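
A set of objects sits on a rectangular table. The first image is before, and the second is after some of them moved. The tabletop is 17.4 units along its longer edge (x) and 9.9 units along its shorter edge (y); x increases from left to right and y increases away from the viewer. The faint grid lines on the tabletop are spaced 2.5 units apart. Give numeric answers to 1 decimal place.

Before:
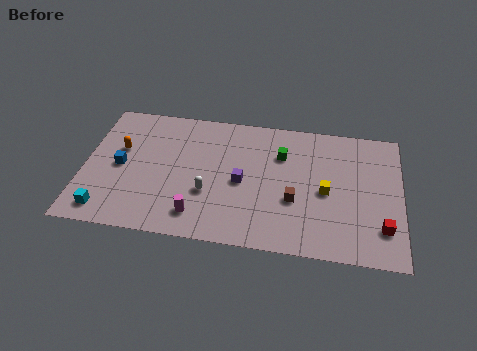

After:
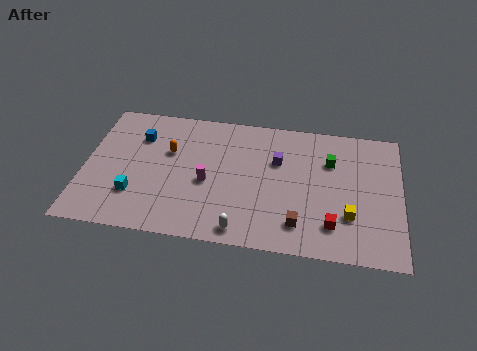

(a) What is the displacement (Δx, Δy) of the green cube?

(2.7, -0.1)

The green cube was at about (10.8, 7.0) and moved to about (13.5, 6.9).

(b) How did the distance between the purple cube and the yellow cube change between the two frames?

+0.7

Before: roughly 4.6 units apart; after: 5.3. That's 0.7 units further apart.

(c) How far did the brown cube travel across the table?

1.7

The brown cube was near (11.6, 3.7) before and (11.9, 2.0) after, so it travelled √(0.3² + 1.7²) ≈ 1.7 units.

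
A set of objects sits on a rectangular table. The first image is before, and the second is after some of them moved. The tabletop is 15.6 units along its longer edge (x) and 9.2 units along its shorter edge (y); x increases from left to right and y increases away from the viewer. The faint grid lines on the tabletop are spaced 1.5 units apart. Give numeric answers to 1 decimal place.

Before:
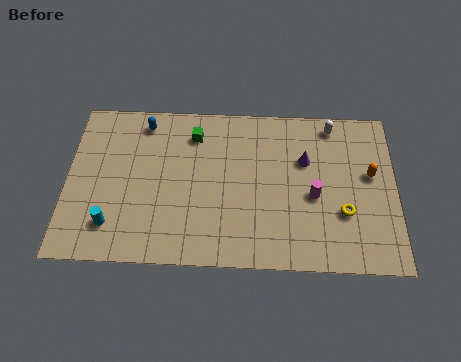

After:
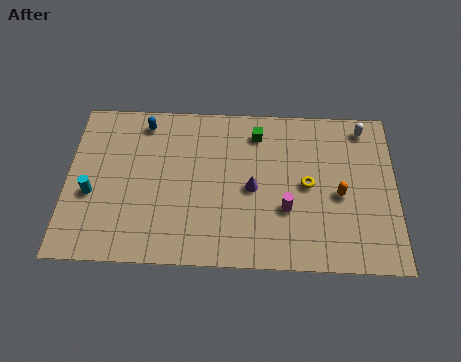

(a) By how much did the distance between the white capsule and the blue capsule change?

+1.5

They were about 9.0 units apart before and 10.5 after — 1.5 units further apart.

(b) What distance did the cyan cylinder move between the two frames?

2.0

From (2.2, 2.0) to (1.2, 3.7), the cyan cylinder covered √(1.0² + 1.7²) ≈ 2.0 units.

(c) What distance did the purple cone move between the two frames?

3.0

From (11.3, 6.0) to (8.8, 4.3), the purple cone covered √(2.5² + 1.7²) ≈ 3.0 units.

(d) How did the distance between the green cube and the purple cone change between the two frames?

-2.3

They were about 5.5 units apart before and 3.2 after — 2.3 units closer together.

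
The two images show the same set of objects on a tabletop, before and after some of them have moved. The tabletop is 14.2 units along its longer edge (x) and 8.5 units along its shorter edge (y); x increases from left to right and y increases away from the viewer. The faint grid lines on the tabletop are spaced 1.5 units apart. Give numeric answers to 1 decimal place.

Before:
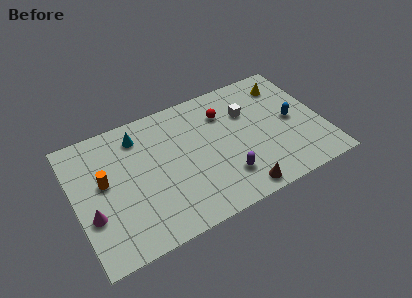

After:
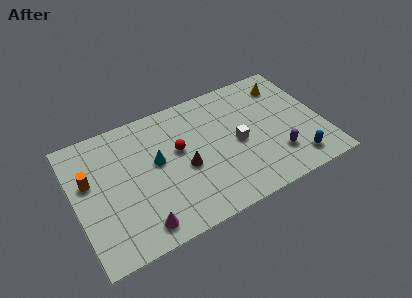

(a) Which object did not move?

the yellow cone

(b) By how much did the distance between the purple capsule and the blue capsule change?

-3.4

The distance was about 4.7 in the first image and 1.3 in the second, so they moved 3.4 units closer together.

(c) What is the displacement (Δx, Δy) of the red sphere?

(-2.8, -1.3)

The red sphere started near (8.8, 6.3) and ended near (6.0, 5.0).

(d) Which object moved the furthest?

the brown cone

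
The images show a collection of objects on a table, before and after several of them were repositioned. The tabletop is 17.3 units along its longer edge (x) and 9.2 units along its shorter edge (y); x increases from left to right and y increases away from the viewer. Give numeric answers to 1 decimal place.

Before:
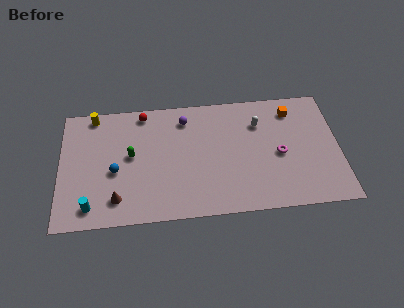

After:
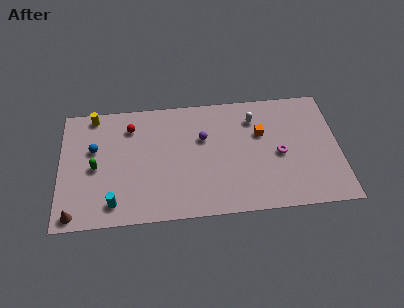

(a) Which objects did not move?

the magenta torus and the yellow cylinder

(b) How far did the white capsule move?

0.5

The white capsule moved from about (12.4, 6.7) to (12.1, 7.1), a distance of √(0.3² + 0.4²) ≈ 0.5.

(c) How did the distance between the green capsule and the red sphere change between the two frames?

+0.3

They were about 3.3 units apart before and 3.6 after — 0.3 units further apart.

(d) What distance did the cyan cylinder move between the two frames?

1.4

From (1.9, 1.4) to (3.3, 1.5), the cyan cylinder covered √(1.4² + 0.1²) ≈ 1.4 units.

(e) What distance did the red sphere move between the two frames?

1.3

The red sphere was near (5.2, 8.2) before and (4.4, 7.2) after, so it travelled √(0.8² + 1.0²) ≈ 1.3 units.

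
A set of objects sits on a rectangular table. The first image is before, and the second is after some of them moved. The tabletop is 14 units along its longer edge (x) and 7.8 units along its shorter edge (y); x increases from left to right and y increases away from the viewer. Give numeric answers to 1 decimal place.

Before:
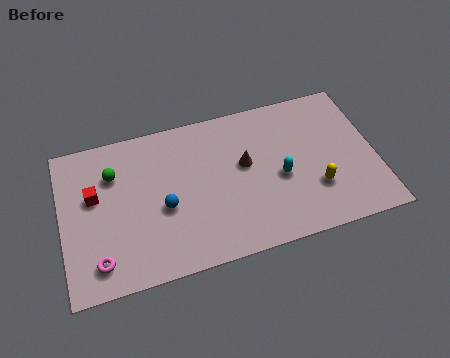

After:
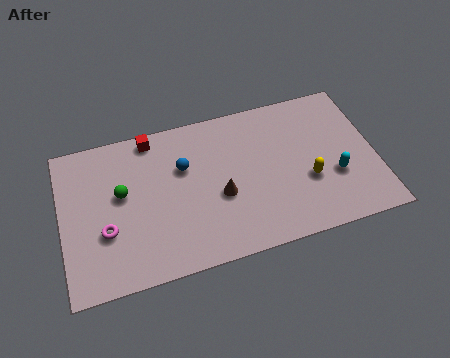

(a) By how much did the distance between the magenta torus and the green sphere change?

-2.4

Before: roughly 4.3 units apart; after: 1.9. That's 2.4 units closer together.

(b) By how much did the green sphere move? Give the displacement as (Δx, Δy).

(0.3, -1.1)

The green sphere started near (2.4, 5.6) and ended near (2.7, 4.5).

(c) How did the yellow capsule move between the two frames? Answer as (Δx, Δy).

(-0.3, 0.5)

The yellow capsule was at about (11.2, 2.4) and moved to about (10.9, 2.9).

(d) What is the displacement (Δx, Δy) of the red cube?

(2.7, 2.3)

The red cube was at about (1.5, 4.7) and moved to about (4.2, 7.0).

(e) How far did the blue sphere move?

2.1

From (4.5, 3.3) to (5.5, 5.1), the blue sphere covered √(1.0² + 1.8²) ≈ 2.1 units.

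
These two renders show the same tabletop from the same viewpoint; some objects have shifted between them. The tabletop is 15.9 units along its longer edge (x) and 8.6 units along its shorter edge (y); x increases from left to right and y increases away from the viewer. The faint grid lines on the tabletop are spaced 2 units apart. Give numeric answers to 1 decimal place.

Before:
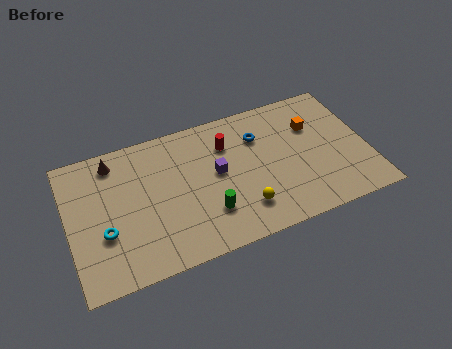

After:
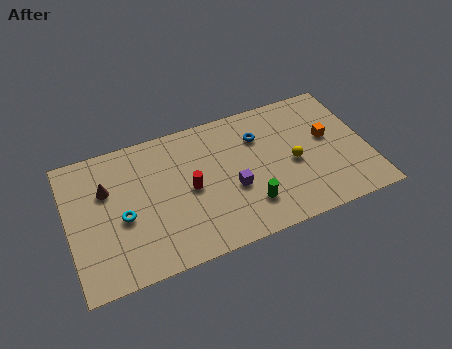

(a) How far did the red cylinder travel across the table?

3.0

The red cylinder was near (8.6, 6.3) before and (6.4, 4.2) after, so it travelled √(2.2² + 2.1²) ≈ 3.0 units.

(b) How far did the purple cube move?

1.5

The purple cube was near (7.9, 4.7) before and (8.6, 3.4) after, so it travelled √(0.7² + 1.3²) ≈ 1.5 units.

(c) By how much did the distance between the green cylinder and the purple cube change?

-0.9

The distance was about 2.4 in the first image and 1.5 in the second, so they moved 0.9 units closer together.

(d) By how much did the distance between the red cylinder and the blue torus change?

+2.7

Before: roughly 1.7 units apart; after: 4.4. That's 2.7 units further apart.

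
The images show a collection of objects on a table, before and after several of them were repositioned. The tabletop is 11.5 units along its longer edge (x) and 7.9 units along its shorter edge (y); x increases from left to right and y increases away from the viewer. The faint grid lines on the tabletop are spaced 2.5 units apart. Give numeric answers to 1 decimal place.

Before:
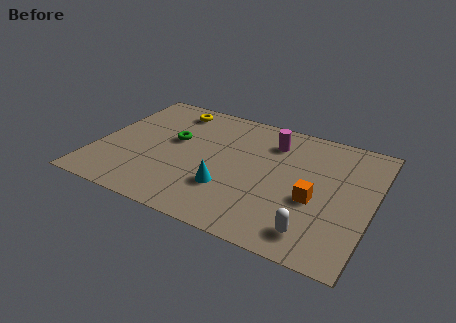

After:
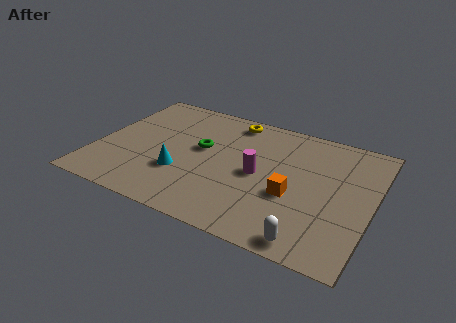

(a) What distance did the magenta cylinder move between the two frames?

2.3

The magenta cylinder moved from about (7.1, 6.1) to (6.8, 3.8), a distance of √(0.3² + 2.3²) ≈ 2.3.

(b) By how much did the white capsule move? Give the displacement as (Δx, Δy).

(-0.1, -0.5)

The white capsule started near (9.4, 1.3) and ended near (9.3, 0.8).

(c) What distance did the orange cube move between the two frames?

0.9

From (9.2, 3.2) to (8.3, 3.1), the orange cube covered √(0.9² + 0.1²) ≈ 0.9 units.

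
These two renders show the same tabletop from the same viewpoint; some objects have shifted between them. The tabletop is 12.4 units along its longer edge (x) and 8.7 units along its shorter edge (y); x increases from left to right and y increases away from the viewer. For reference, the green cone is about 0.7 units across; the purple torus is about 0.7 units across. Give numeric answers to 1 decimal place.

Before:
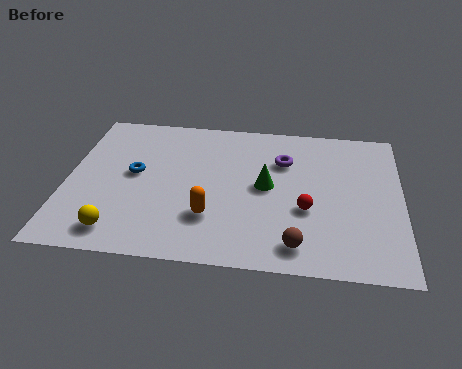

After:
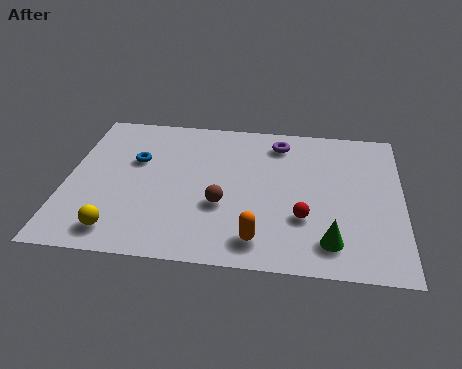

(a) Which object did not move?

the yellow sphere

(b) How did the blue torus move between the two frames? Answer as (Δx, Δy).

(0.0, 0.8)

The blue torus started near (2.5, 4.7) and ended near (2.5, 5.5).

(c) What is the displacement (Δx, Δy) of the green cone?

(2.4, -2.9)

From the two frames, the green cone sits at roughly (7.4, 4.5) before and (9.8, 1.6) after.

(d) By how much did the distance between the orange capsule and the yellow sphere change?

+1.6

They were about 3.5 units apart before and 5.1 after — 1.6 units further apart.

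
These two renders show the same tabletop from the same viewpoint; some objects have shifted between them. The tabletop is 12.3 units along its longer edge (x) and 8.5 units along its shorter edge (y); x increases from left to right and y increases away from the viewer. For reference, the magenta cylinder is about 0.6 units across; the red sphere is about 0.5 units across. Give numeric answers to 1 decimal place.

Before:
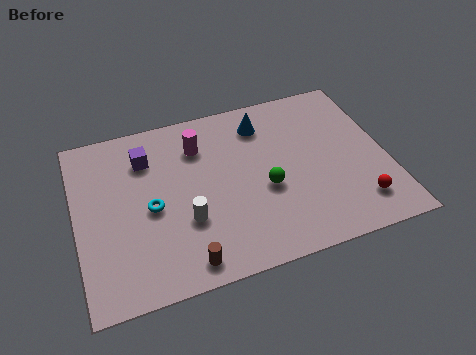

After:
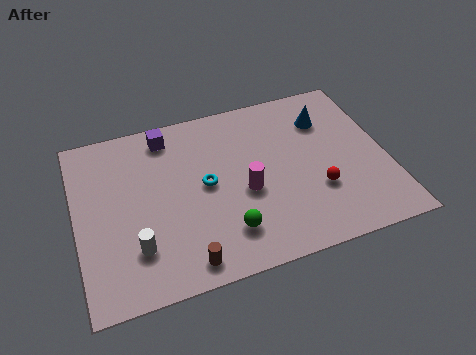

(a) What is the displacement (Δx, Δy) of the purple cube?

(0.9, 0.9)

The purple cube was at about (2.9, 6.4) and moved to about (3.8, 7.3).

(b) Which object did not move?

the brown cylinder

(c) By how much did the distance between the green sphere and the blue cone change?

+2.9

Before: roughly 3.3 units apart; after: 6.2. That's 2.9 units further apart.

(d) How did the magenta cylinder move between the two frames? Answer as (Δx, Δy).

(1.6, -2.8)

From the two frames, the magenta cylinder sits at roughly (5.0, 6.4) before and (6.6, 3.6) after.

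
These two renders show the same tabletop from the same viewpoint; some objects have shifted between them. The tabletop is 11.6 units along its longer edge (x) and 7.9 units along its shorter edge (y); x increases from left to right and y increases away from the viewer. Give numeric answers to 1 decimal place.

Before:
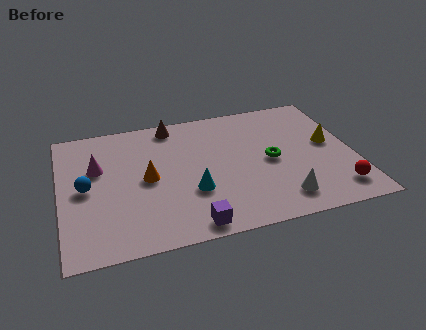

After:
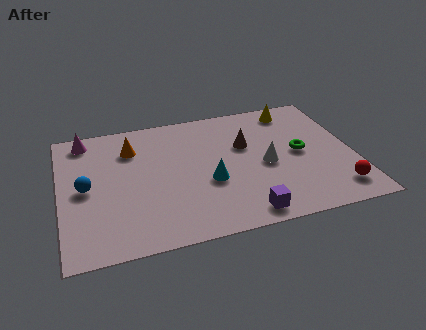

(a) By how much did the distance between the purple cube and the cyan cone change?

+0.6

The distance was about 1.9 in the first image and 2.5 in the second, so they moved 0.6 units further apart.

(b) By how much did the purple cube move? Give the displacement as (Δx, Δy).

(2.1, 0.1)

From the two frames, the purple cube sits at roughly (4.9, 0.8) before and (7.0, 0.9) after.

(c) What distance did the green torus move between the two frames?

1.2

From (8.3, 3.8) to (9.5, 4.0), the green torus covered √(1.2² + 0.2²) ≈ 1.2 units.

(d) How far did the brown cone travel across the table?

3.4

The brown cone was near (4.6, 7.0) before and (7.4, 5.0) after, so it travelled √(2.8² + 2.0²) ≈ 3.4 units.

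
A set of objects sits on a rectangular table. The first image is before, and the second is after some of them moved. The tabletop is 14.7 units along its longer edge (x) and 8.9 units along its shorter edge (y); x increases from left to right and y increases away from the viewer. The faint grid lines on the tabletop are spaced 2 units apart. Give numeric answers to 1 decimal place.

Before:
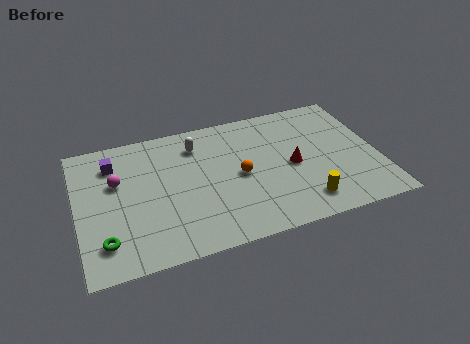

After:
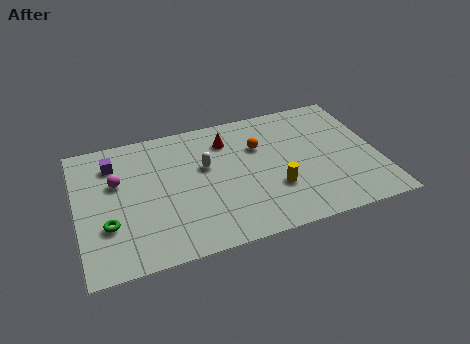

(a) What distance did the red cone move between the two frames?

4.0

From (10.5, 4.2) to (7.5, 6.9), the red cone covered √(3.0² + 2.7²) ≈ 4.0 units.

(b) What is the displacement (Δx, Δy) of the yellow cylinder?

(-1.3, 1.3)

From the two frames, the yellow cylinder sits at roughly (10.8, 1.6) before and (9.5, 2.9) after.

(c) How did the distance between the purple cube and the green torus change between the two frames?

-1.0

They were about 5.0 units apart before and 4.0 after — 1.0 units closer together.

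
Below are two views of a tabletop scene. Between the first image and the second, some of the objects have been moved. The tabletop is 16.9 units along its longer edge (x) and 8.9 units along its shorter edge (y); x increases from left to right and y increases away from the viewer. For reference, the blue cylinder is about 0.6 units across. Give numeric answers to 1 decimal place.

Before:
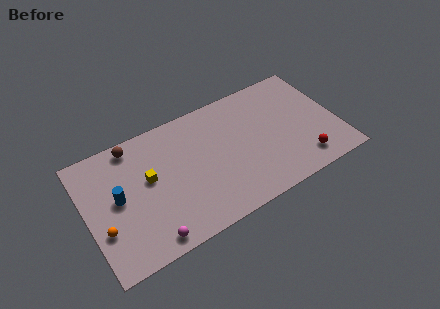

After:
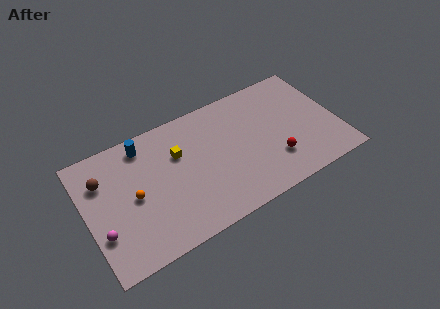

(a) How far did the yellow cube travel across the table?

2.2

From (4.2, 5.1) to (6.3, 5.9), the yellow cube covered √(2.1² + 0.8²) ≈ 2.2 units.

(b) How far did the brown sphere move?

2.7

The brown sphere was near (3.5, 7.9) before and (1.3, 6.4) after, so it travelled √(2.2² + 1.5²) ≈ 2.7 units.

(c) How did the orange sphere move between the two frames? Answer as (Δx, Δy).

(2.2, 1.3)

The orange sphere was at about (0.9, 3.0) and moved to about (3.1, 4.3).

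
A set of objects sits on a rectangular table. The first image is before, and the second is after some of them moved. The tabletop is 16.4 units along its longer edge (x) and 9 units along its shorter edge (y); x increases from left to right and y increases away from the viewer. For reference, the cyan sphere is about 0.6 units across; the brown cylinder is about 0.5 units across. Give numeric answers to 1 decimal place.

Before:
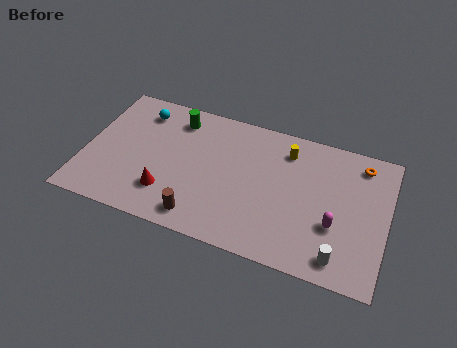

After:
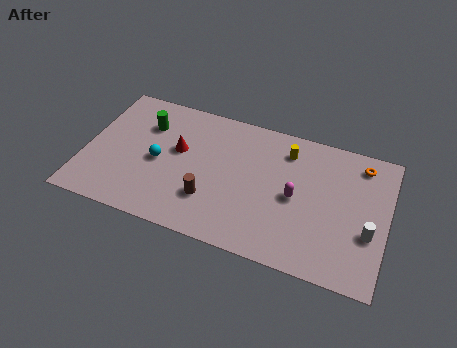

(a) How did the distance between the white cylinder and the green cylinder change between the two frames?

+1.6

They were about 11.2 units apart before and 12.8 after — 1.6 units further apart.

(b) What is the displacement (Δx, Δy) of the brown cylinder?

(0.4, 1.3)

From the two frames, the brown cylinder sits at roughly (6.6, 1.3) before and (7.0, 2.6) after.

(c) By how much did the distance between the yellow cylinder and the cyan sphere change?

-0.7

They were about 8.1 units apart before and 7.4 after — 0.7 units closer together.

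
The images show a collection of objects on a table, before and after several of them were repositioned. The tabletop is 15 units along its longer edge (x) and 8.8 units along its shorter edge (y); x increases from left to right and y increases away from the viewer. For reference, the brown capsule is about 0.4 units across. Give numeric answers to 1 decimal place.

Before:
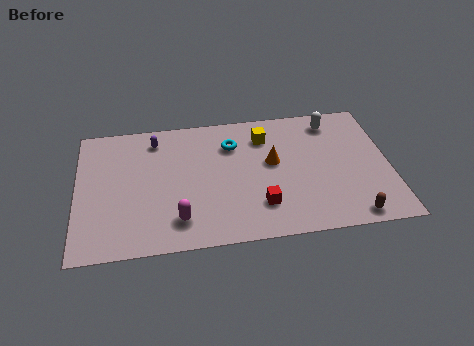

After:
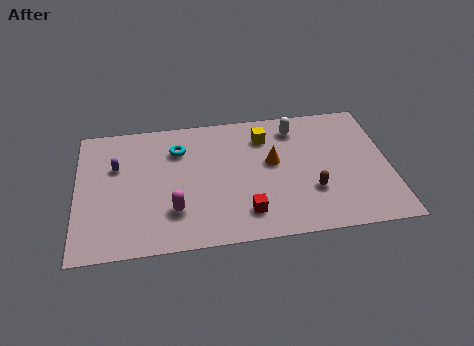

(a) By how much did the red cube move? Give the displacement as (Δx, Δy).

(-0.7, -0.4)

The red cube started near (8.7, 2.2) and ended near (8.0, 1.8).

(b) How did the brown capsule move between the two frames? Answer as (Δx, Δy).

(-1.8, 1.9)

The brown capsule was at about (13.0, 0.9) and moved to about (11.2, 2.8).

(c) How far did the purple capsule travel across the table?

2.5

From (3.8, 7.3) to (1.9, 5.7), the purple capsule covered √(1.9² + 1.6²) ≈ 2.5 units.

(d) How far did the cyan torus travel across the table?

2.6

The cyan torus moved from about (7.5, 6.5) to (4.9, 6.5), a distance of √(2.6² + 0.0²) ≈ 2.6.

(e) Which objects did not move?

the yellow cube and the orange cone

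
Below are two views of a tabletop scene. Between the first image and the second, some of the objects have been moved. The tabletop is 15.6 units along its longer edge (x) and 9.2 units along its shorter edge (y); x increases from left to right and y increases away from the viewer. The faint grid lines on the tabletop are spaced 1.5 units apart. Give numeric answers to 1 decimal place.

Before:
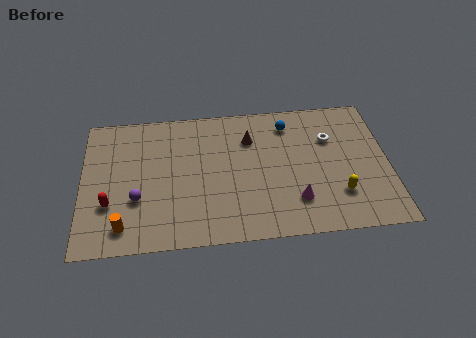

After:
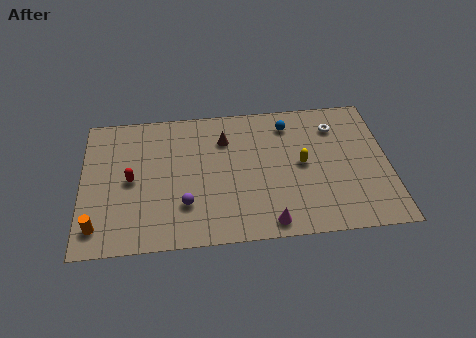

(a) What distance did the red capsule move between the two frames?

1.9

The red capsule was near (1.4, 3.0) before and (2.5, 4.5) after, so it travelled √(1.1² + 1.5²) ≈ 1.9 units.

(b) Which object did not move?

the blue sphere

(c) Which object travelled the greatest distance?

the yellow capsule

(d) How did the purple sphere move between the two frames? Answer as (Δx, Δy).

(2.4, -0.6)

The purple sphere started near (2.8, 3.2) and ended near (5.2, 2.6).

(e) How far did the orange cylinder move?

1.3

From (2.1, 1.5) to (0.8, 1.6), the orange cylinder covered √(1.3² + 0.1²) ≈ 1.3 units.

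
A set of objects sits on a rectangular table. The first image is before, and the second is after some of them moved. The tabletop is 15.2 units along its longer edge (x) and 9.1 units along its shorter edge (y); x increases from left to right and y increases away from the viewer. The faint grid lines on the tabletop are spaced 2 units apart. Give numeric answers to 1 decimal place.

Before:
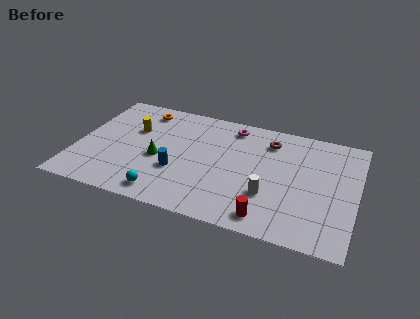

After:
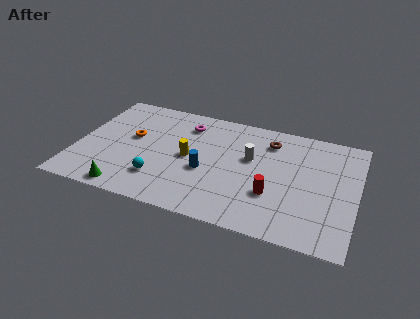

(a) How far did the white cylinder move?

2.9

The white cylinder moved from about (10.6, 2.9) to (9.4, 5.5), a distance of √(1.2² + 2.6²) ≈ 2.9.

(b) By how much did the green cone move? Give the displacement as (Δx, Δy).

(-1.4, -3.0)

From the two frames, the green cone sits at roughly (4.5, 3.9) before and (3.1, 0.9) after.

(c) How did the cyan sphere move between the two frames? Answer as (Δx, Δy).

(-0.4, 1.1)

The cyan sphere was at about (5.1, 1.2) and moved to about (4.7, 2.3).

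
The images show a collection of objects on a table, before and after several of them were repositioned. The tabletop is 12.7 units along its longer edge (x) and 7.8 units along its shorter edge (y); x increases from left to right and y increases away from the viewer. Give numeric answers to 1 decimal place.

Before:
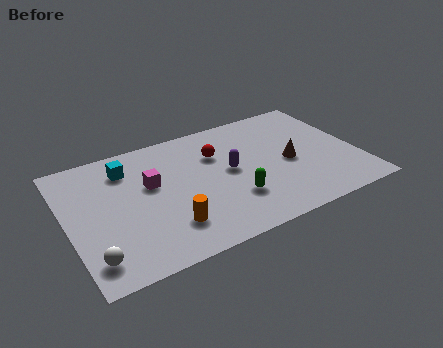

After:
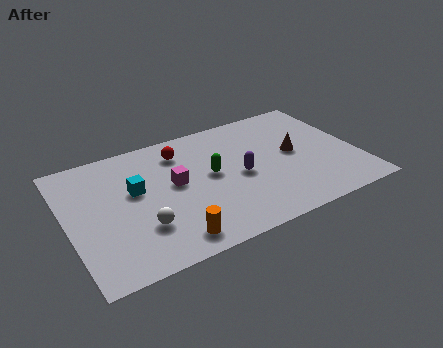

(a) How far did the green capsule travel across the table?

2.0

From (7.0, 2.3) to (6.3, 4.2), the green capsule covered √(0.7² + 1.9²) ≈ 2.0 units.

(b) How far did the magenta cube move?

1.1

From (3.7, 4.7) to (4.7, 4.3), the magenta cube covered √(1.0² + 0.4²) ≈ 1.1 units.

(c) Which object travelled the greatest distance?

the white sphere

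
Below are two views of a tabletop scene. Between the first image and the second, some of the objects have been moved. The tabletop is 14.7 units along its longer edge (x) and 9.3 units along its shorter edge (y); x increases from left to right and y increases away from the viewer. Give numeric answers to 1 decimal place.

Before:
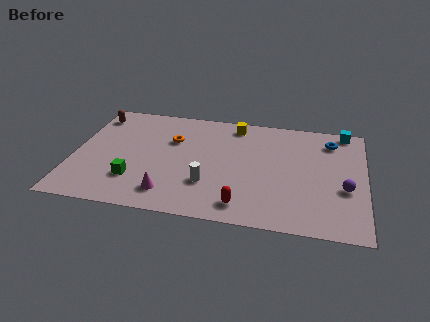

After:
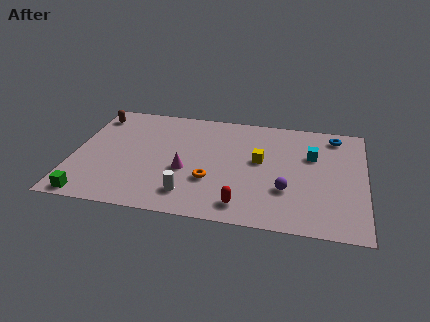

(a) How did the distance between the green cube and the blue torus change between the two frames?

+3.1

They were about 10.9 units apart before and 14.0 after — 3.1 units further apart.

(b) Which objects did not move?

the red capsule and the brown capsule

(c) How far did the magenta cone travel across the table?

2.1

From (5.0, 1.7) to (5.7, 3.7), the magenta cone covered √(0.7² + 2.0²) ≈ 2.1 units.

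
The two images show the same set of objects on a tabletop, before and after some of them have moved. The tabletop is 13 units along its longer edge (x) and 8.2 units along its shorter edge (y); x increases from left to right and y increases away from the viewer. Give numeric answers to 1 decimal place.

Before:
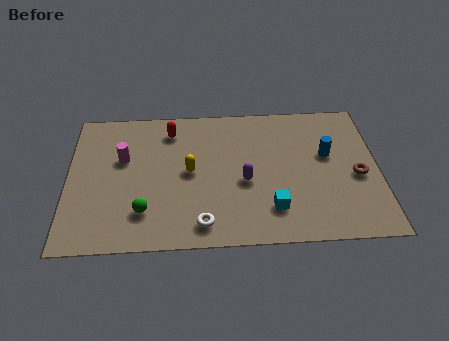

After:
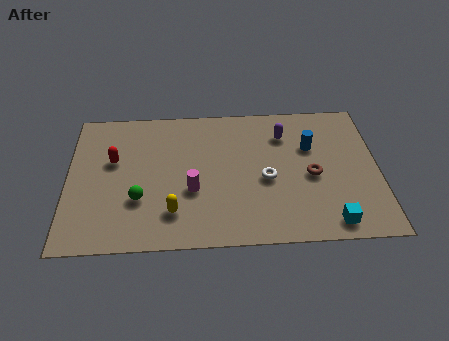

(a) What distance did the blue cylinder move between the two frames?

0.9

From (10.9, 4.9) to (10.2, 5.4), the blue cylinder covered √(0.7² + 0.5²) ≈ 0.9 units.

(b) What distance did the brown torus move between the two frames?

1.9

The brown torus moved from about (12.1, 3.6) to (10.2, 3.7), a distance of √(1.9² + 0.1²) ≈ 1.9.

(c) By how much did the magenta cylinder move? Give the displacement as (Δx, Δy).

(2.9, -2.0)

The magenta cylinder started near (2.3, 5.1) and ended near (5.2, 3.1).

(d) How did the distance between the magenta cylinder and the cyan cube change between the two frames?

-0.9

The distance was about 7.0 in the first image and 6.1 in the second, so they moved 0.9 units closer together.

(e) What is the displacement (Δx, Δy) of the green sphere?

(-0.2, 0.7)

From the two frames, the green sphere sits at roughly (3.2, 2.0) before and (3.0, 2.7) after.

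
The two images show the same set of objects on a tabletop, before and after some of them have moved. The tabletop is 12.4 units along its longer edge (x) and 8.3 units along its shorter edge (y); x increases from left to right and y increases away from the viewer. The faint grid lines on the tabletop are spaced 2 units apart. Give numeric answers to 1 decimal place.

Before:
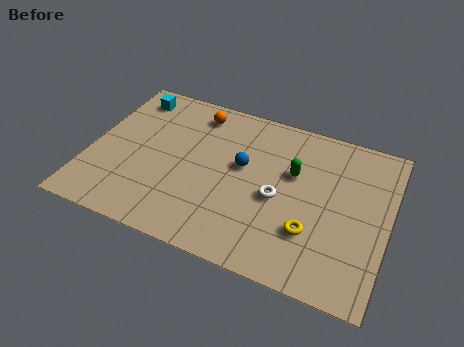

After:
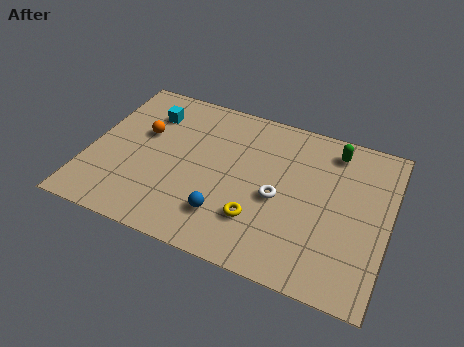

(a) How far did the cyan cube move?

1.1

The cyan cube was near (1.3, 7.0) before and (2.2, 6.3) after, so it travelled √(0.9² + 0.7²) ≈ 1.1 units.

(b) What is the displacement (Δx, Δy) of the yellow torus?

(-2.2, -0.2)

From the two frames, the yellow torus sits at roughly (9.4, 2.5) before and (7.2, 2.3) after.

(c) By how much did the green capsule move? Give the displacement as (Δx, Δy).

(1.5, 1.8)

The green capsule was at about (8.4, 5.2) and moved to about (9.9, 7.0).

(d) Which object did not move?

the white torus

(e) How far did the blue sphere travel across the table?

2.8

The blue sphere was near (6.3, 4.8) before and (5.9, 2.0) after, so it travelled √(0.4² + 2.8²) ≈ 2.8 units.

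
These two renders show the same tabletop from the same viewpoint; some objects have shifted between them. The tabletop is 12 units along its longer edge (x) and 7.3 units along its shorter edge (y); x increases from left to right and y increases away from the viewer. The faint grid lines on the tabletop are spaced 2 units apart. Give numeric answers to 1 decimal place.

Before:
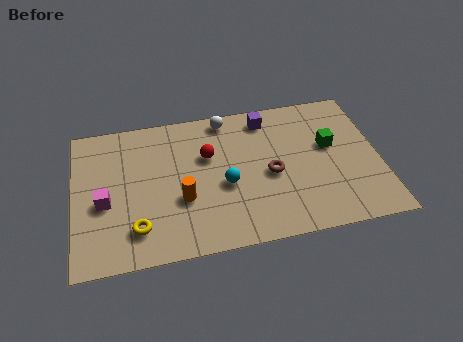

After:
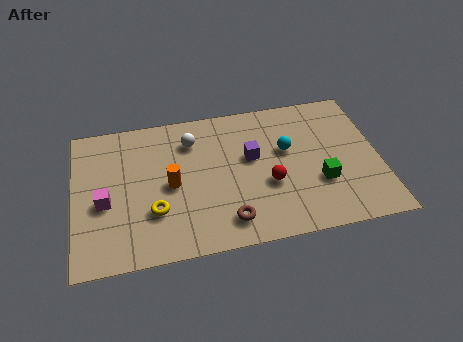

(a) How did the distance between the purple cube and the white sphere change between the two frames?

+1.0

Before: roughly 1.6 units apart; after: 2.6. That's 1.0 units further apart.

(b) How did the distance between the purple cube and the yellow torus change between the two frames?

-2.6

They were about 7.0 units apart before and 4.4 after — 2.6 units closer together.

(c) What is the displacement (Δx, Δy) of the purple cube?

(-0.7, -1.9)

The purple cube started near (7.7, 6.2) and ended near (7.0, 4.3).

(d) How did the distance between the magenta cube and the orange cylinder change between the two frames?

-0.4

The distance was about 3.0 in the first image and 2.6 in the second, so they moved 0.4 units closer together.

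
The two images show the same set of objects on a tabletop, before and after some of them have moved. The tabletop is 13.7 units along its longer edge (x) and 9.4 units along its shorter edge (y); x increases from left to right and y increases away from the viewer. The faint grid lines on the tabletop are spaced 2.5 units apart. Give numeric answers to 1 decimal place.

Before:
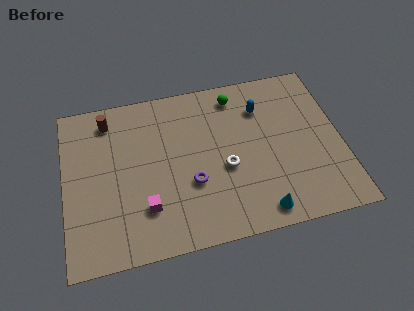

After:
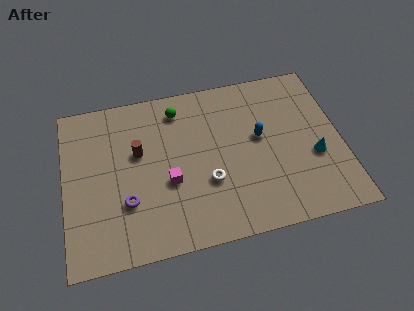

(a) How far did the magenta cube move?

1.7

The magenta cube was near (3.9, 2.5) before and (5.1, 3.7) after, so it travelled √(1.2² + 1.2²) ≈ 1.7 units.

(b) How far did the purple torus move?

3.2

The purple torus moved from about (6.2, 3.4) to (3.0, 3.0), a distance of √(3.2² + 0.4²) ≈ 3.2.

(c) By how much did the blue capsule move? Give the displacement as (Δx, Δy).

(-0.2, -1.7)

The blue capsule started near (9.9, 7.0) and ended near (9.7, 5.3).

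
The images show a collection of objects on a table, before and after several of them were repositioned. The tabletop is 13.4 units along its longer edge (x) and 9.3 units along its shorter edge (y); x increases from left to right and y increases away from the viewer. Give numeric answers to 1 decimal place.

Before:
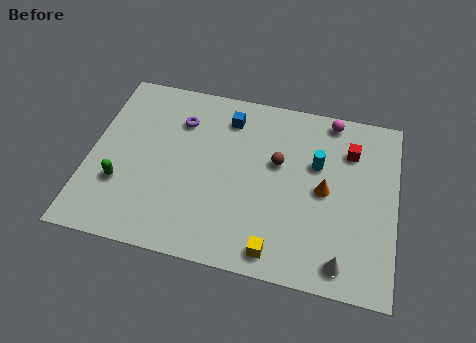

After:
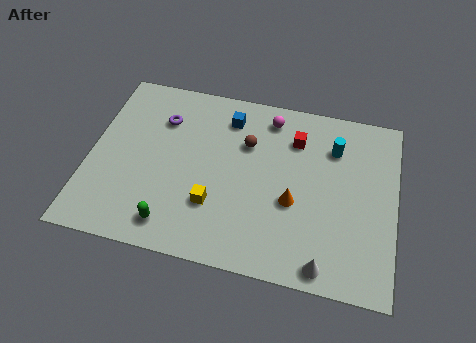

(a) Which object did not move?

the blue cube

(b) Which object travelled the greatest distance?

the yellow cube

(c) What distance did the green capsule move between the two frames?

2.9

The green capsule moved from about (1.5, 3.0) to (3.9, 1.4), a distance of √(2.4² + 1.6²) ≈ 2.9.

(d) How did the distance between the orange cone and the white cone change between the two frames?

-0.3

Before: roughly 3.5 units apart; after: 3.2. That's 0.3 units closer together.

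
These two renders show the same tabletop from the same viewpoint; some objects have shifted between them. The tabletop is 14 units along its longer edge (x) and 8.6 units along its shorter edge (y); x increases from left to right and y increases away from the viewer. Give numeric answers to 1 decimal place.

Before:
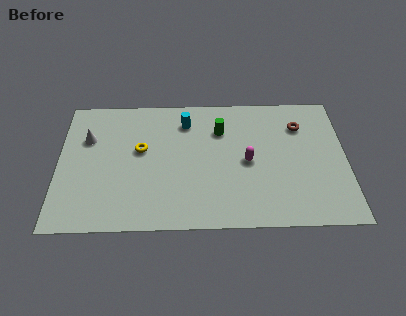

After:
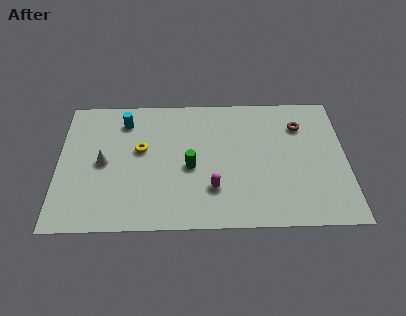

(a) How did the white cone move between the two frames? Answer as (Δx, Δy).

(0.8, -1.6)

The white cone was at about (1.4, 5.8) and moved to about (2.2, 4.2).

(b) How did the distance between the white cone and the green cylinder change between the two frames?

-2.3

The distance was about 6.5 in the first image and 4.2 in the second, so they moved 2.3 units closer together.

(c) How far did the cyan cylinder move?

3.0

From (6.2, 6.8) to (3.2, 6.9), the cyan cylinder covered √(3.0² + 0.1²) ≈ 3.0 units.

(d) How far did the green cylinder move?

2.8

The green cylinder was near (7.9, 6.2) before and (6.4, 3.8) after, so it travelled √(1.5² + 2.4²) ≈ 2.8 units.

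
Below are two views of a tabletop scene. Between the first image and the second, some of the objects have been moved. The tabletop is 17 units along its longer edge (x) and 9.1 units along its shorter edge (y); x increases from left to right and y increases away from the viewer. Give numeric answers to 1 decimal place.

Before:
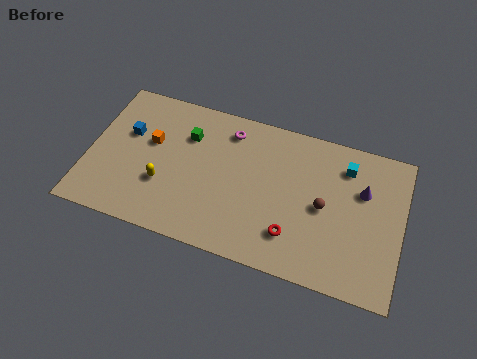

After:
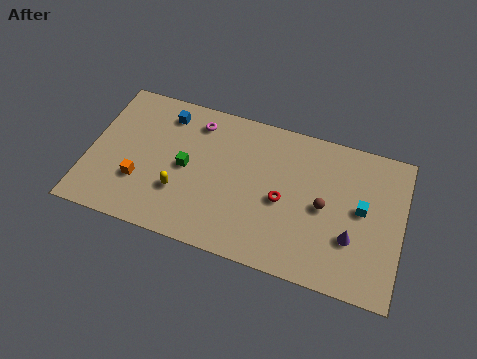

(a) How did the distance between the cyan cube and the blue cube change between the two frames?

-0.7

They were about 11.9 units apart before and 11.2 after — 0.7 units closer together.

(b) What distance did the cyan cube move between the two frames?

2.5

From (13.8, 7.2) to (14.8, 4.9), the cyan cube covered √(1.0² + 2.3²) ≈ 2.5 units.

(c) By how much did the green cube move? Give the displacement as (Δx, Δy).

(0.1, -2.0)

From the two frames, the green cube sits at roughly (5.2, 6.5) before and (5.3, 4.5) after.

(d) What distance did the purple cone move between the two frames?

3.0

From (14.8, 6.0) to (14.4, 3.0), the purple cone covered √(0.4² + 3.0²) ≈ 3.0 units.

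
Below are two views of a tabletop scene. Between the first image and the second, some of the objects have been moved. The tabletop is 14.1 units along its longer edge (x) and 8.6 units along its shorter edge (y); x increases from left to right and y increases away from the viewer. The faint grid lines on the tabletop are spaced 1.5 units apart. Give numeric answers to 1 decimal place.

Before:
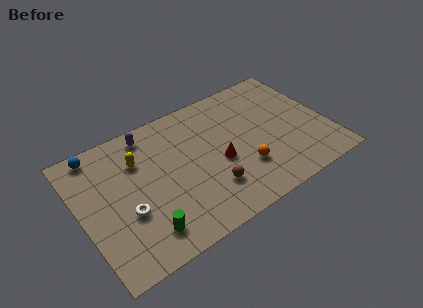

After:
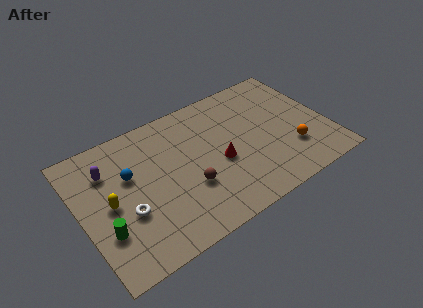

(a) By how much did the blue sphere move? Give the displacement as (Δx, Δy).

(1.5, -2.3)

From the two frames, the blue sphere sits at roughly (1.4, 7.7) before and (2.9, 5.4) after.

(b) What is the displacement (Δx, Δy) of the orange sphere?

(2.8, -0.1)

From the two frames, the orange sphere sits at roughly (9.0, 2.6) before and (11.8, 2.5) after.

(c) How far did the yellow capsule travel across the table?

2.7

The yellow capsule was near (3.5, 6.1) before and (1.6, 4.2) after, so it travelled √(1.9² + 1.9²) ≈ 2.7 units.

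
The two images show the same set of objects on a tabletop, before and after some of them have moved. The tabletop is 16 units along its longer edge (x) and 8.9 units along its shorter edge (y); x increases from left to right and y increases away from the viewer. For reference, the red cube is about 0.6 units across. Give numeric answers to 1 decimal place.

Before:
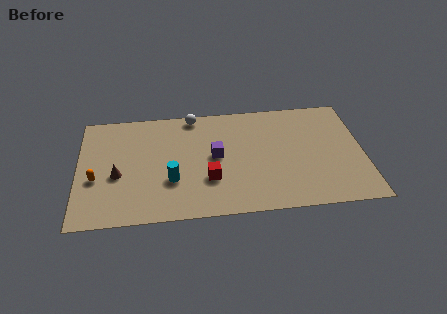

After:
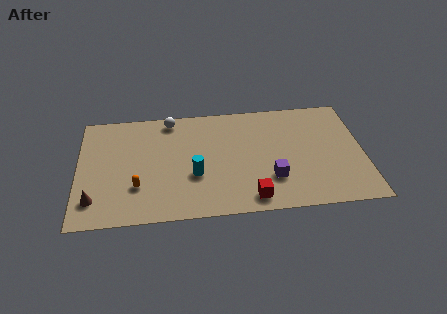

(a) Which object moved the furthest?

the purple cube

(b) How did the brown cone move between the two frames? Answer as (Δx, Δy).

(-1.3, -1.8)

The brown cone was at about (2.2, 3.7) and moved to about (0.9, 1.9).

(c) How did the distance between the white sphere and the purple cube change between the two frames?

+4.1

They were about 3.6 units apart before and 7.7 after — 4.1 units further apart.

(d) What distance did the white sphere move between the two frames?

1.3

From (6.5, 8.1) to (5.2, 7.9), the white sphere covered √(1.3² + 0.2²) ≈ 1.3 units.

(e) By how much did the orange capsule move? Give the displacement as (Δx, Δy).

(2.3, -0.8)

The orange capsule started near (1.0, 3.5) and ended near (3.3, 2.7).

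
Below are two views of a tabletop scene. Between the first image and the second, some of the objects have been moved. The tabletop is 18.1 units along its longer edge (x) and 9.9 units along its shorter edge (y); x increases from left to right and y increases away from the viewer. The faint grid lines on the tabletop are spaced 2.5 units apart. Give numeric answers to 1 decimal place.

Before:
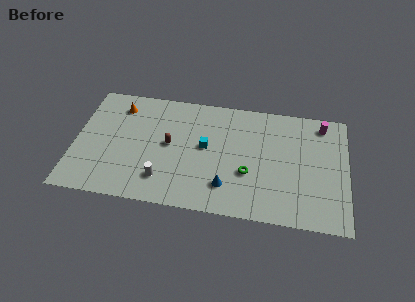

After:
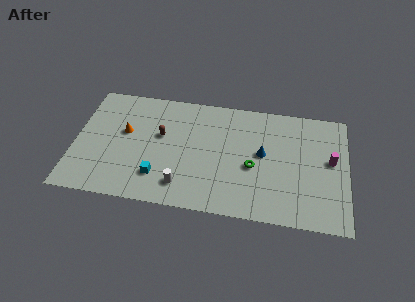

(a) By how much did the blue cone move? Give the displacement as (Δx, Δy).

(2.3, 3.1)

From the two frames, the blue cone sits at roughly (10.2, 2.3) before and (12.5, 5.4) after.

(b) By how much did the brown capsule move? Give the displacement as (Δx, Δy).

(-0.6, 0.7)

The brown capsule was at about (6.3, 5.2) and moved to about (5.7, 5.9).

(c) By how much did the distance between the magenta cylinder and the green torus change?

-1.6

Before: roughly 6.9 units apart; after: 5.3. That's 1.6 units closer together.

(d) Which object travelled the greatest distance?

the cyan cube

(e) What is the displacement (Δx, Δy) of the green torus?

(0.3, 0.6)

The green torus started near (11.6, 3.6) and ended near (11.9, 4.2).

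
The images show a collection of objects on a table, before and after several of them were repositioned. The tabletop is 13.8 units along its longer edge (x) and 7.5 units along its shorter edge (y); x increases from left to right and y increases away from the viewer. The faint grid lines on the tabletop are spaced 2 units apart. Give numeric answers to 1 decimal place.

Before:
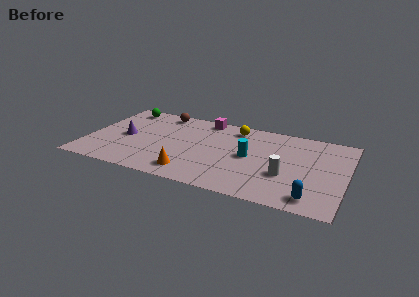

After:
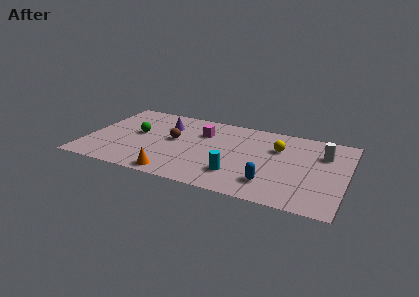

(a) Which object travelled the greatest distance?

the white cylinder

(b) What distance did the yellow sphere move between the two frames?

2.7

From (7.7, 6.3) to (10.1, 5.1), the yellow sphere covered √(2.4² + 1.2²) ≈ 2.7 units.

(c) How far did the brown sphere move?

2.7

The brown sphere moved from about (3.6, 6.6) to (4.6, 4.1), a distance of √(1.0² + 2.5²) ≈ 2.7.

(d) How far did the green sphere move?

2.6

The green sphere moved from about (1.5, 6.5) to (2.6, 4.1), a distance of √(1.1² + 2.4²) ≈ 2.6.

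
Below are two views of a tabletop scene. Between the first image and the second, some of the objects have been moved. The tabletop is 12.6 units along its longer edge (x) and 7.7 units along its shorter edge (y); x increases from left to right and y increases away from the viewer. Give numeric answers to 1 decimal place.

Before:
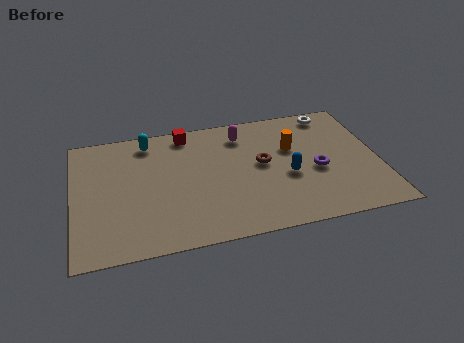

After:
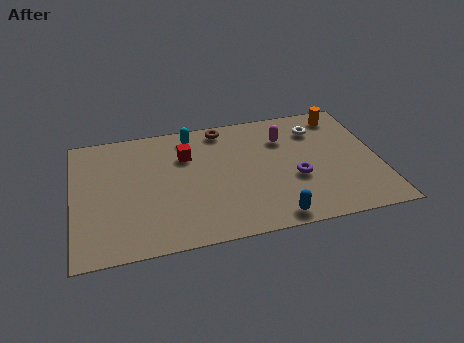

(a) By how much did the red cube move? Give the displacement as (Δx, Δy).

(-0.1, -1.4)

The red cube was at about (4.8, 6.8) and moved to about (4.7, 5.4).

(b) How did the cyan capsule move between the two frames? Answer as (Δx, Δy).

(1.8, 0.0)

From the two frames, the cyan capsule sits at roughly (3.2, 6.6) before and (5.0, 6.6) after.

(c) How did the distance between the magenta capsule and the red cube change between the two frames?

+1.7

They were about 2.4 units apart before and 4.1 after — 1.7 units further apart.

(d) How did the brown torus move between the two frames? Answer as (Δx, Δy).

(-1.5, 2.6)

The brown torus started near (7.8, 4.2) and ended near (6.3, 6.8).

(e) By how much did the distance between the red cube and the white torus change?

-0.6

They were about 6.1 units apart before and 5.5 after — 0.6 units closer together.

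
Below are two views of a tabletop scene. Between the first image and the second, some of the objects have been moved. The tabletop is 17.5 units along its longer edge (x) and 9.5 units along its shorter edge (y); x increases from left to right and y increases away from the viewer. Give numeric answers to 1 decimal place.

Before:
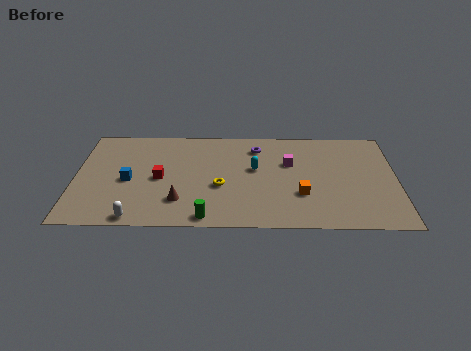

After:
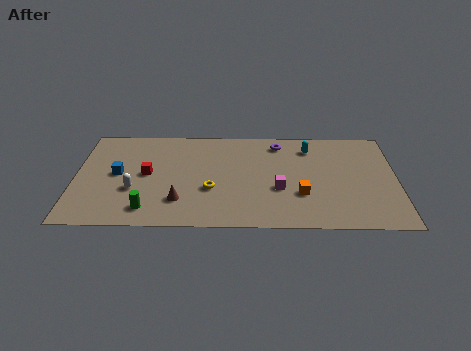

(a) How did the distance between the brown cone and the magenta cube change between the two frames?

-1.5

They were about 7.0 units apart before and 5.5 after — 1.5 units closer together.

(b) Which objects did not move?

the brown cone and the orange cube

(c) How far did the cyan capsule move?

3.7

From (9.8, 5.5) to (12.8, 7.6), the cyan capsule covered √(3.0² + 2.1²) ≈ 3.7 units.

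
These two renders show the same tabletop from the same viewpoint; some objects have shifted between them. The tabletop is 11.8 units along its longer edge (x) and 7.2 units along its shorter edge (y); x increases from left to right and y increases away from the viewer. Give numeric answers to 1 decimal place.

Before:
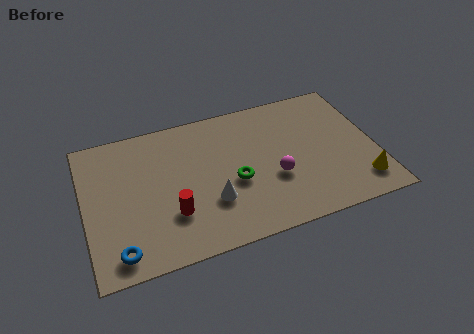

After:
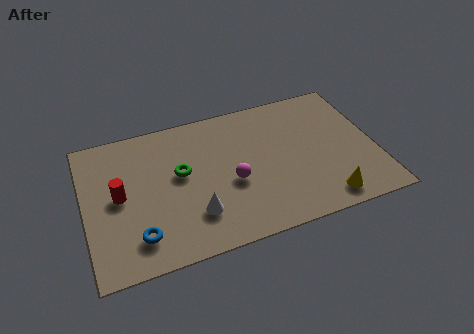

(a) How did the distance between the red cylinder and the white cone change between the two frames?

+1.8

The distance was about 1.6 in the first image and 3.4 in the second, so they moved 1.8 units further apart.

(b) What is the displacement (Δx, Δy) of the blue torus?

(0.8, 0.5)

The blue torus was at about (1.2, 1.0) and moved to about (2.0, 1.5).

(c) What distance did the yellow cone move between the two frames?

1.6

From (11.0, 1.4) to (9.5, 1.0), the yellow cone covered √(1.5² + 0.4²) ≈ 1.6 units.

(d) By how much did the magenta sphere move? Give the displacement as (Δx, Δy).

(-1.7, 0.3)

From the two frames, the magenta sphere sits at roughly (7.6, 2.7) before and (5.9, 3.0) after.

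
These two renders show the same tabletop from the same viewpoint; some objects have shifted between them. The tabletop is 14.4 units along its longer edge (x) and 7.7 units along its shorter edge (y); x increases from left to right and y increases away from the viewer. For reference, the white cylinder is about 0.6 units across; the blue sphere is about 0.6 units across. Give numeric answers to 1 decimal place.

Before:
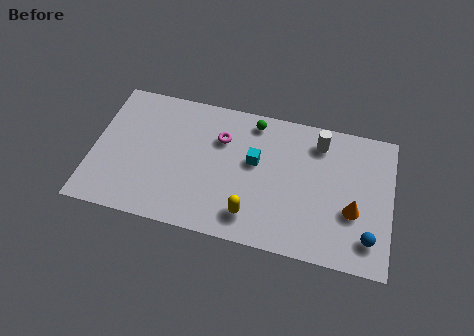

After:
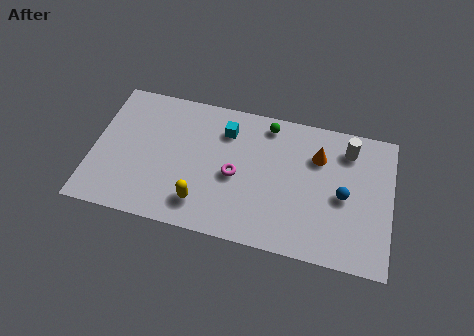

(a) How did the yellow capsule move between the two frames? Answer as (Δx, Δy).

(-2.4, 0.1)

The yellow capsule started near (7.8, 1.5) and ended near (5.4, 1.6).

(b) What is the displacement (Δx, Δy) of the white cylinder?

(1.4, -0.1)

The white cylinder was at about (10.8, 6.3) and moved to about (12.2, 6.2).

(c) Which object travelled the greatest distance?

the orange cone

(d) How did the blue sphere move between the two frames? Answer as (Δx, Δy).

(-1.3, 2.0)

From the two frames, the blue sphere sits at roughly (13.4, 1.6) before and (12.1, 3.6) after.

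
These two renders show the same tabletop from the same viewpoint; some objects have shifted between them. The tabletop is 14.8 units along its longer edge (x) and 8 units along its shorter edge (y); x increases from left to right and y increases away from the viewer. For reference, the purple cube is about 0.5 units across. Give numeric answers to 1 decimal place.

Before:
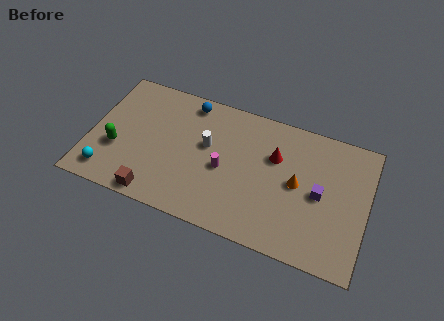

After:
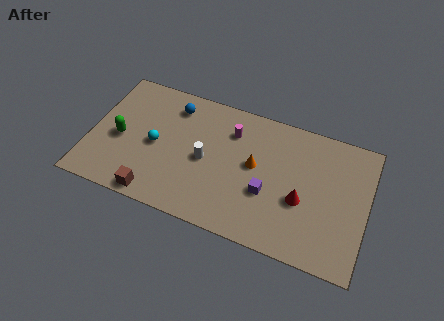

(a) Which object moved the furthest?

the cyan sphere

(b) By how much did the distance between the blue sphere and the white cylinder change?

+0.8

The distance was about 2.6 in the first image and 3.4 in the second, so they moved 0.8 units further apart.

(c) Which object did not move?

the brown cube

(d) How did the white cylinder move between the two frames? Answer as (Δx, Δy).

(0.0, -0.9)

The white cylinder was at about (6.2, 4.7) and moved to about (6.2, 3.8).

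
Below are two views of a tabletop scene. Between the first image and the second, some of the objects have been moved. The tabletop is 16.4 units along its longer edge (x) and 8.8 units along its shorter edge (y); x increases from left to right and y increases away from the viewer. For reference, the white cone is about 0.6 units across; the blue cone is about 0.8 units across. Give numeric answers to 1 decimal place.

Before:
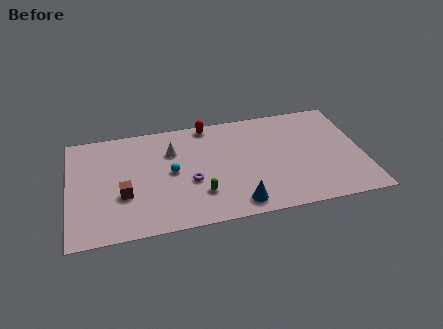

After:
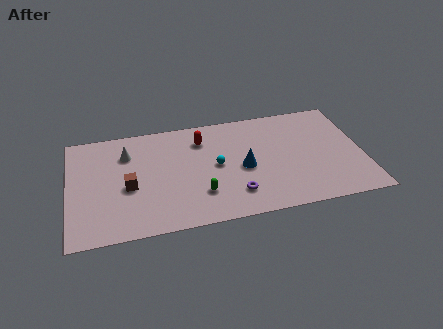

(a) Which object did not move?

the green capsule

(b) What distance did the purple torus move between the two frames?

2.8

The purple torus moved from about (6.7, 3.5) to (9.1, 2.0), a distance of √(2.4² + 1.5²) ≈ 2.8.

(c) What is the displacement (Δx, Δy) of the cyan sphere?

(2.5, 0.0)

The cyan sphere started near (5.7, 4.5) and ended near (8.2, 4.5).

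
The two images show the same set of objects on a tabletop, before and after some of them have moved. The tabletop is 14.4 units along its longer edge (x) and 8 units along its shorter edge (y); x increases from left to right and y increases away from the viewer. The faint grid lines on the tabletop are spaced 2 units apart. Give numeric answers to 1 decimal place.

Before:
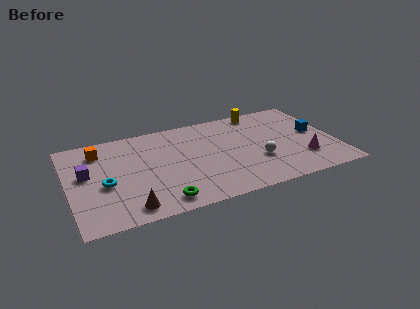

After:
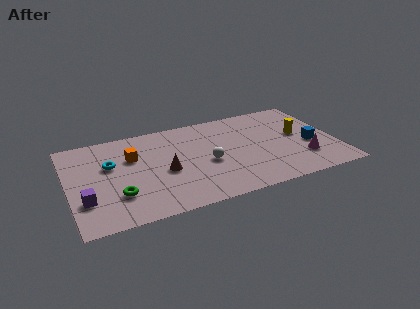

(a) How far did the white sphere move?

2.8

The white sphere moved from about (10.1, 2.8) to (7.4, 3.5), a distance of √(2.7² + 0.7²) ≈ 2.8.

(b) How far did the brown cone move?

3.2

The brown cone moved from about (3.0, 1.1) to (5.1, 3.5), a distance of √(2.1² + 2.4²) ≈ 3.2.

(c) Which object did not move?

the magenta cone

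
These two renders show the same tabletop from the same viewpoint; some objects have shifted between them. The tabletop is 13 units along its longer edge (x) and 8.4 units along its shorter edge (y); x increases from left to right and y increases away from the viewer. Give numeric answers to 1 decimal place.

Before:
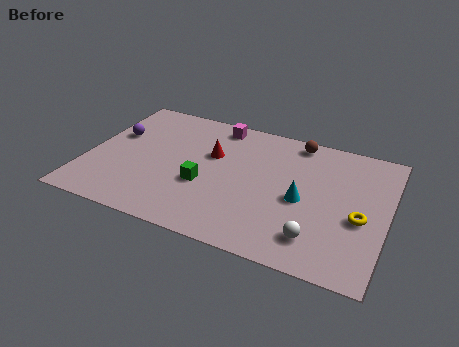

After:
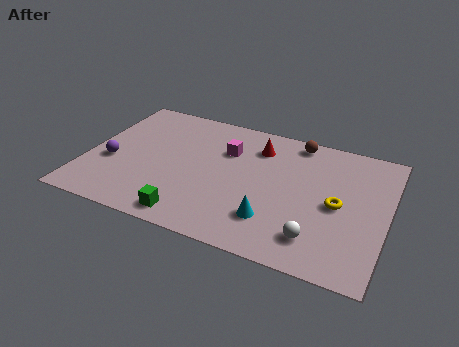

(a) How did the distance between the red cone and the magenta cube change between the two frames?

-0.6

The distance was about 2.1 in the first image and 1.5 in the second, so they moved 0.6 units closer together.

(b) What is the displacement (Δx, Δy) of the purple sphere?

(0.1, -1.9)

The purple sphere was at about (1.0, 5.2) and moved to about (1.1, 3.3).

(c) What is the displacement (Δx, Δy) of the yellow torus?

(-1.0, 0.5)

From the two frames, the yellow torus sits at roughly (11.9, 3.5) before and (10.9, 4.0) after.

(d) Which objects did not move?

the white sphere and the brown sphere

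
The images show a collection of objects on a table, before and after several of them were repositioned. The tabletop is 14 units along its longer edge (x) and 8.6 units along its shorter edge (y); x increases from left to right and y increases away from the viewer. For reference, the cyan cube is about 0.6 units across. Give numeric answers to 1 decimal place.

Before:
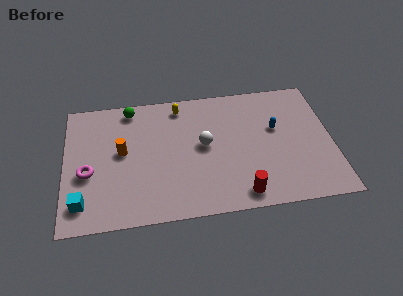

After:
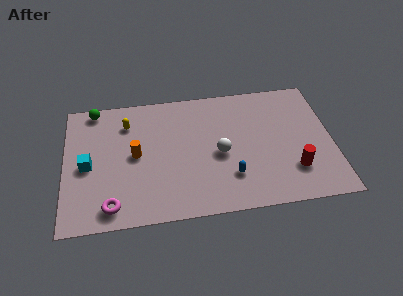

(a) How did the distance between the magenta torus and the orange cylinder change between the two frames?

+1.3

Before: roughly 2.2 units apart; after: 3.5. That's 1.3 units further apart.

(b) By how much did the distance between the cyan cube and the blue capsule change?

-3.2

They were about 10.8 units apart before and 7.6 after — 3.2 units closer together.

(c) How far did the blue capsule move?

3.8

The blue capsule moved from about (11.1, 5.2) to (8.6, 2.3), a distance of √(2.5² + 2.9²) ≈ 3.8.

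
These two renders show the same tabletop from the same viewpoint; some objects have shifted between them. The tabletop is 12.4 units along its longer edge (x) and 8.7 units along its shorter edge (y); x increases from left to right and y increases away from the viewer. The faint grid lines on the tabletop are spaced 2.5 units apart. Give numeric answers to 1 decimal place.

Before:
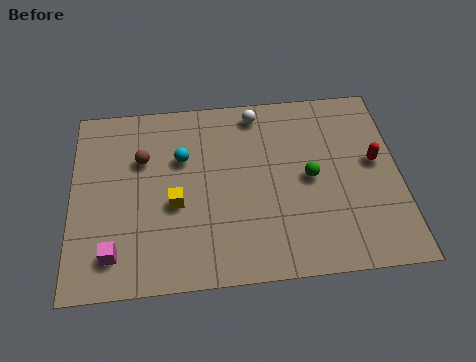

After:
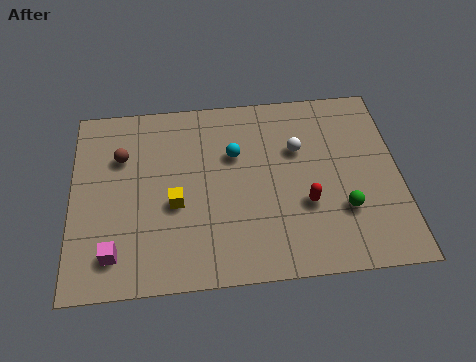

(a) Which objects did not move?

the magenta cube and the yellow cube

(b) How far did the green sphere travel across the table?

2.0

The green sphere was near (9.0, 4.3) before and (10.2, 2.7) after, so it travelled √(1.2² + 1.6²) ≈ 2.0 units.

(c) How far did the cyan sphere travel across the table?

2.0

The cyan sphere was near (4.2, 5.7) before and (6.2, 5.7) after, so it travelled √(2.0² + 0.0²) ≈ 2.0 units.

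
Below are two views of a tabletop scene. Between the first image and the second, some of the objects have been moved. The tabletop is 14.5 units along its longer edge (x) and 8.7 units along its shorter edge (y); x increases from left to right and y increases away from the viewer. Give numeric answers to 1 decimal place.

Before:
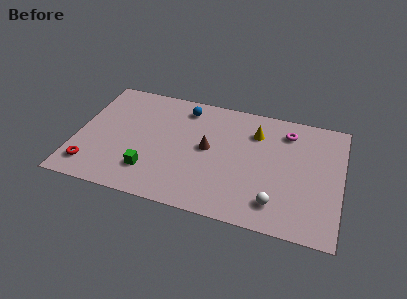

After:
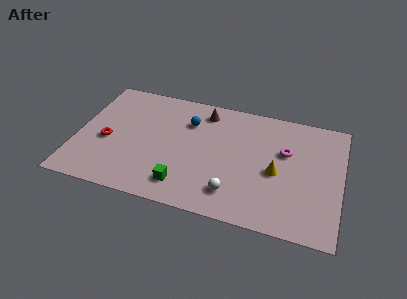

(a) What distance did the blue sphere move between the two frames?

1.0

From (5.7, 7.3) to (6.0, 6.3), the blue sphere covered √(0.3² + 1.0²) ≈ 1.0 units.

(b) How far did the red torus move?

2.2

From (1.0, 1.6) to (1.7, 3.7), the red torus covered √(0.7² + 2.1²) ≈ 2.2 units.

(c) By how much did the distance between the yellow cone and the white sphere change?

-2.0

Before: roughly 5.0 units apart; after: 3.0. That's 2.0 units closer together.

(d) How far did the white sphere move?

2.3

From (11.1, 1.7) to (8.8, 1.8), the white sphere covered √(2.3² + 0.1²) ≈ 2.3 units.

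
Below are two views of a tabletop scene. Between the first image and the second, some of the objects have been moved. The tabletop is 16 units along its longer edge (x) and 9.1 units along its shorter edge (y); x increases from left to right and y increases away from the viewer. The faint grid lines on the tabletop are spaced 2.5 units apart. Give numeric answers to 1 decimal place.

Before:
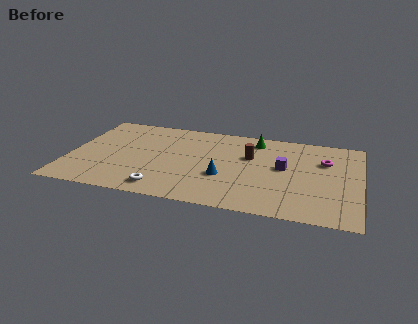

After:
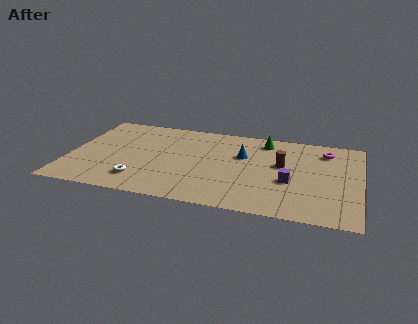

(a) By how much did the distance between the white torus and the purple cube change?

+0.9

The distance was about 7.4 in the first image and 8.3 in the second, so they moved 0.9 units further apart.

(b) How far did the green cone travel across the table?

0.5

The green cone was near (10.1, 7.7) before and (10.6, 7.7) after, so it travelled √(0.5² + 0.0²) ≈ 0.5 units.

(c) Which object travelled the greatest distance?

the blue cone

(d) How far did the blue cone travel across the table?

2.7

From (8.6, 3.3) to (9.5, 5.8), the blue cone covered √(0.9² + 2.5²) ≈ 2.7 units.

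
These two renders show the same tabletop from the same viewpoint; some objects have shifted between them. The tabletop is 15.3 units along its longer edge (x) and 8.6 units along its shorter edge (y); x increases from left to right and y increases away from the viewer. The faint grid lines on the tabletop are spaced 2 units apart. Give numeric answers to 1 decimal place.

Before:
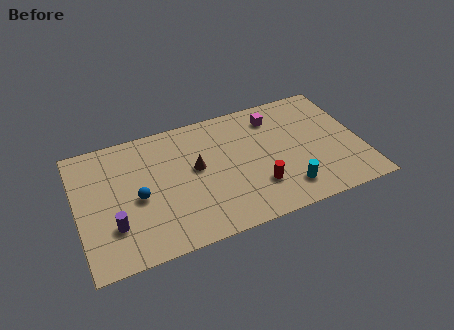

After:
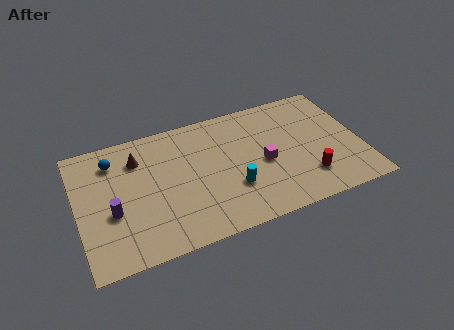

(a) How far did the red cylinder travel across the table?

2.7

From (9.5, 2.4) to (12.2, 2.1), the red cylinder covered √(2.7² + 0.3²) ≈ 2.7 units.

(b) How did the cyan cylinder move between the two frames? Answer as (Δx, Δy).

(-2.8, 1.1)

The cyan cylinder was at about (11.0, 1.7) and moved to about (8.2, 2.8).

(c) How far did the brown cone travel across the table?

3.4

From (6.4, 4.8) to (3.4, 6.5), the brown cone covered √(3.0² + 1.7²) ≈ 3.4 units.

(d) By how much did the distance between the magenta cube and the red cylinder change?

-1.9

They were about 4.7 units apart before and 2.8 after — 1.9 units closer together.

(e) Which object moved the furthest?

the brown cone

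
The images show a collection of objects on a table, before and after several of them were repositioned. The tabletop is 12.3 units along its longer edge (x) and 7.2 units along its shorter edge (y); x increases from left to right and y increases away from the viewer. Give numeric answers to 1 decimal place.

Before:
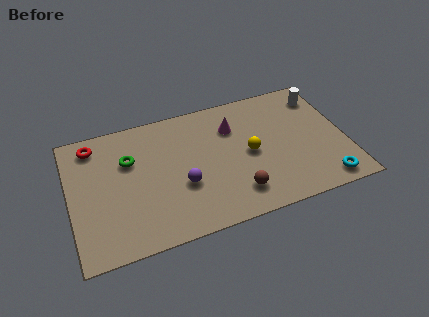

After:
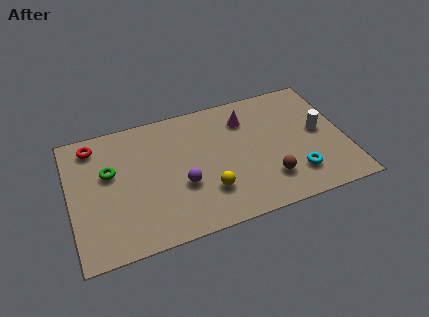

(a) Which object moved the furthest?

the yellow sphere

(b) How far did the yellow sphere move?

2.5

The yellow sphere was near (8.0, 3.5) before and (6.0, 2.0) after, so it travelled √(2.0² + 1.5²) ≈ 2.5 units.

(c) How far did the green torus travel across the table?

1.0

From (2.7, 4.8) to (1.8, 4.4), the green torus covered √(0.9² + 0.4²) ≈ 1.0 units.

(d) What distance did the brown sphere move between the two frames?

1.5

The brown sphere moved from about (7.2, 1.5) to (8.7, 1.8), a distance of √(1.5² + 0.3²) ≈ 1.5.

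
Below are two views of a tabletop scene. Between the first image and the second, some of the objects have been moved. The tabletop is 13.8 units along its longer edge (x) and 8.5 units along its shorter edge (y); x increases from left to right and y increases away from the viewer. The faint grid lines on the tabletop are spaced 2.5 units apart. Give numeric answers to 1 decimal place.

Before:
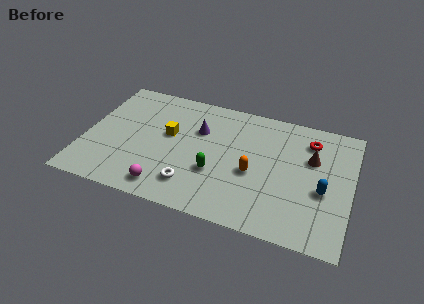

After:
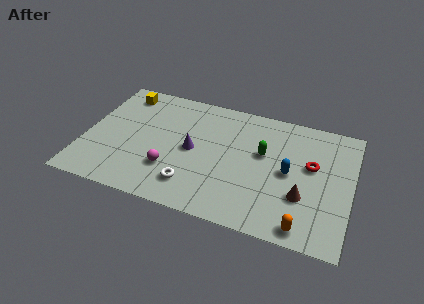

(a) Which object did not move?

the white torus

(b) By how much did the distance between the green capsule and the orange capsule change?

+2.8

They were about 2.0 units apart before and 4.8 after — 2.8 units further apart.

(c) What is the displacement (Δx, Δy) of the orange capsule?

(2.8, -2.7)

The orange capsule started near (8.8, 3.6) and ended near (11.6, 0.9).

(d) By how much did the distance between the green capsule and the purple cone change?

+0.8

The distance was about 2.9 in the first image and 3.7 in the second, so they moved 0.8 units further apart.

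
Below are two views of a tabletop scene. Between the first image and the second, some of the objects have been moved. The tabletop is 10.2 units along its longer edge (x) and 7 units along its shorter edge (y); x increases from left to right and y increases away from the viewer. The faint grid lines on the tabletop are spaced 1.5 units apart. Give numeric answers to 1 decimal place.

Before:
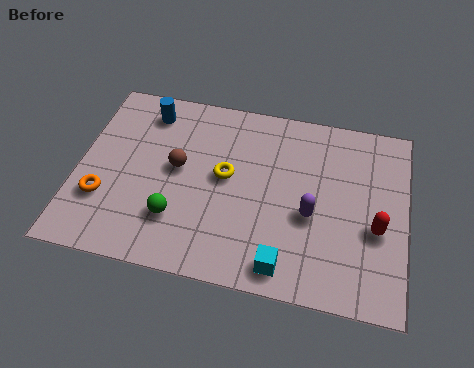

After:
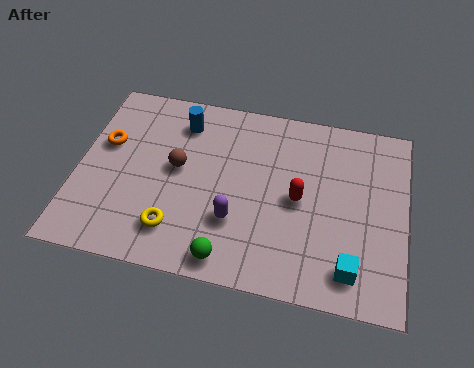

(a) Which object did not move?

the brown sphere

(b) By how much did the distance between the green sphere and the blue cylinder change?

+1.0

Before: roughly 4.1 units apart; after: 5.1. That's 1.0 units further apart.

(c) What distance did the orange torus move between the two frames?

2.1

From (0.9, 2.2) to (0.8, 4.3), the orange torus covered √(0.1² + 2.1²) ≈ 2.1 units.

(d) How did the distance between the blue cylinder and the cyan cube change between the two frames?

+0.3

Before: roughly 6.7 units apart; after: 7.0. That's 0.3 units further apart.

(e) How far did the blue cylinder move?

1.1

The blue cylinder moved from about (2.0, 5.8) to (3.1, 5.6), a distance of √(1.1² + 0.2²) ≈ 1.1.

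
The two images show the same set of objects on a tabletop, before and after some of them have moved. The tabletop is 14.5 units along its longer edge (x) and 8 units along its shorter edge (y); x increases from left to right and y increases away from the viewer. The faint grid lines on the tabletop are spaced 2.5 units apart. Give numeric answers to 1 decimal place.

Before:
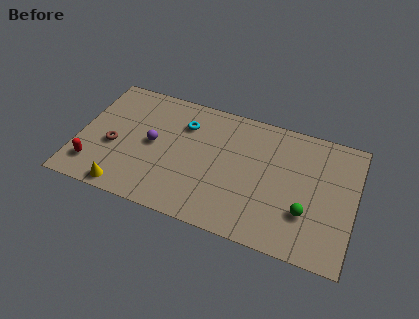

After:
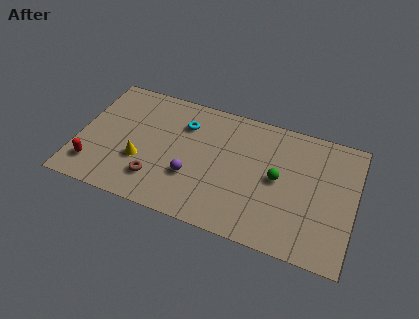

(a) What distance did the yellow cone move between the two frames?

2.1

The yellow cone was near (2.8, 0.8) before and (3.4, 2.8) after, so it travelled √(0.6² + 2.0²) ≈ 2.1 units.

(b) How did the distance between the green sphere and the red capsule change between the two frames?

-1.3

They were about 11.1 units apart before and 9.8 after — 1.3 units closer together.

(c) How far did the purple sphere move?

2.6

From (3.9, 4.1) to (6.1, 2.7), the purple sphere covered √(2.2² + 1.4²) ≈ 2.6 units.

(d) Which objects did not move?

the red capsule and the cyan torus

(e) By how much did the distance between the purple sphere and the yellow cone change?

-0.8

Before: roughly 3.5 units apart; after: 2.7. That's 0.8 units closer together.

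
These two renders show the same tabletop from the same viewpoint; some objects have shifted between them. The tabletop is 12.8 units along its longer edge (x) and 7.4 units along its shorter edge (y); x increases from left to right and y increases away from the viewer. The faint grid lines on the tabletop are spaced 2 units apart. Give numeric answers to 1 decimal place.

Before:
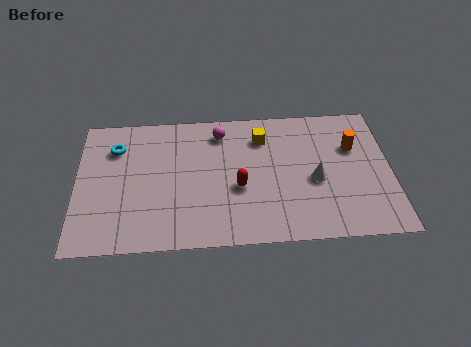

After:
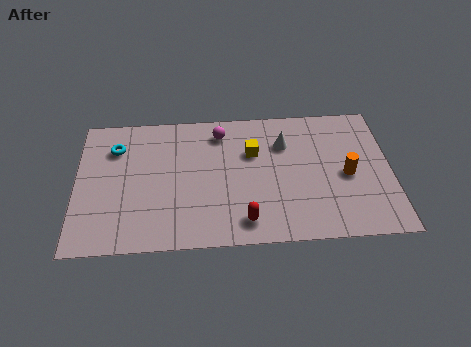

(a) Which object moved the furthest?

the white cone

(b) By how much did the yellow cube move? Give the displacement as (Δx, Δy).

(-0.4, -0.8)

The yellow cube was at about (7.6, 5.7) and moved to about (7.2, 4.9).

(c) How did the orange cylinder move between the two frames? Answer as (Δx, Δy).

(-0.3, -1.5)

The orange cylinder was at about (11.3, 4.9) and moved to about (11.0, 3.4).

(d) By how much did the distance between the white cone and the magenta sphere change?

-2.1

Before: roughly 4.8 units apart; after: 2.7. That's 2.1 units closer together.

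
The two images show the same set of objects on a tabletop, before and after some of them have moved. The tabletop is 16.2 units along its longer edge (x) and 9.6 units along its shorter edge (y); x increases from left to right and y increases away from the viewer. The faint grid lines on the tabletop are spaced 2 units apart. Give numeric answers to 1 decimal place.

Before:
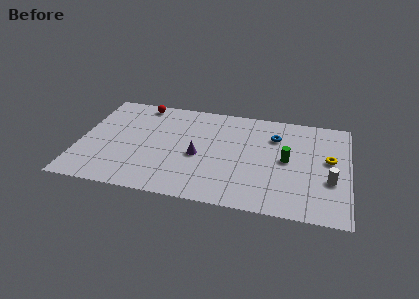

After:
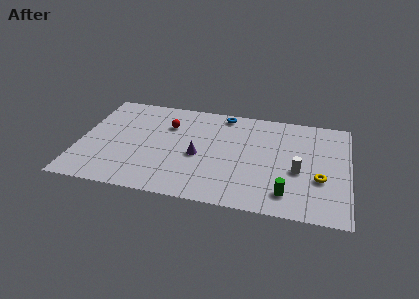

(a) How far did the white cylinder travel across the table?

2.0

The white cylinder was near (15.1, 3.5) before and (13.2, 4.0) after, so it travelled √(1.9² + 0.5²) ≈ 2.0 units.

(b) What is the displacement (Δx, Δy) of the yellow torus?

(-0.5, -1.9)

The yellow torus started near (15.0, 5.4) and ended near (14.5, 3.5).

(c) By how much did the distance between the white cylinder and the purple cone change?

-1.9

The distance was about 7.9 in the first image and 6.0 in the second, so they moved 1.9 units closer together.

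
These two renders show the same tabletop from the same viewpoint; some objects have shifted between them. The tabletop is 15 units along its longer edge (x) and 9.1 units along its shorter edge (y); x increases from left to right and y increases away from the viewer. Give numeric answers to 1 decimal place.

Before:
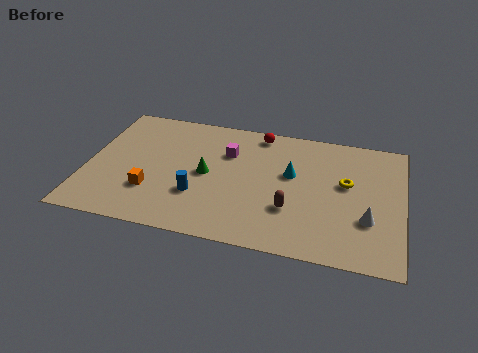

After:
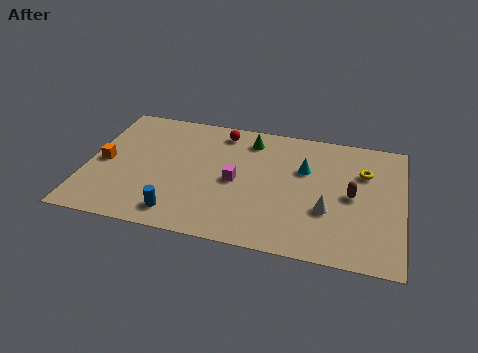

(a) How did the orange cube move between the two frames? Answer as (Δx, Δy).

(-2.4, 1.6)

The orange cube started near (3.2, 2.7) and ended near (0.8, 4.3).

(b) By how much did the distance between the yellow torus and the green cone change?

-1.0

The distance was about 6.6 in the first image and 5.6 in the second, so they moved 1.0 units closer together.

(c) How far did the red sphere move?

1.8

The red sphere moved from about (8.0, 8.1) to (6.2, 7.8), a distance of √(1.8² + 0.3²) ≈ 1.8.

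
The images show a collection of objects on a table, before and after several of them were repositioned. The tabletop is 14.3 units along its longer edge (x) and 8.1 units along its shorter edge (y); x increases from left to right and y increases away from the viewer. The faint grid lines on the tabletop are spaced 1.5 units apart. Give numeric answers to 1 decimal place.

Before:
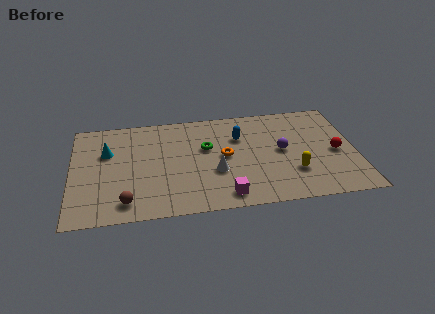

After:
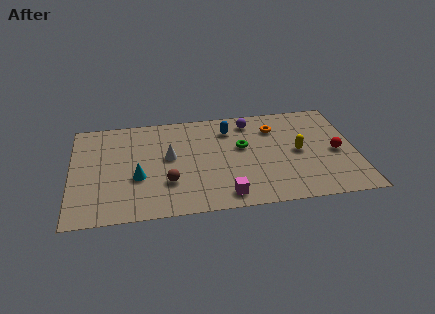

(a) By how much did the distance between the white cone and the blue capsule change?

+0.7

Before: roughly 2.9 units apart; after: 3.6. That's 0.7 units further apart.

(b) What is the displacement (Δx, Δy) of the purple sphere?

(-1.5, 2.6)

From the two frames, the purple sphere sits at roughly (10.6, 4.2) before and (9.1, 6.8) after.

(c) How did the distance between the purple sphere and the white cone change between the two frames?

+1.2

The distance was about 3.6 in the first image and 4.8 in the second, so they moved 1.2 units further apart.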